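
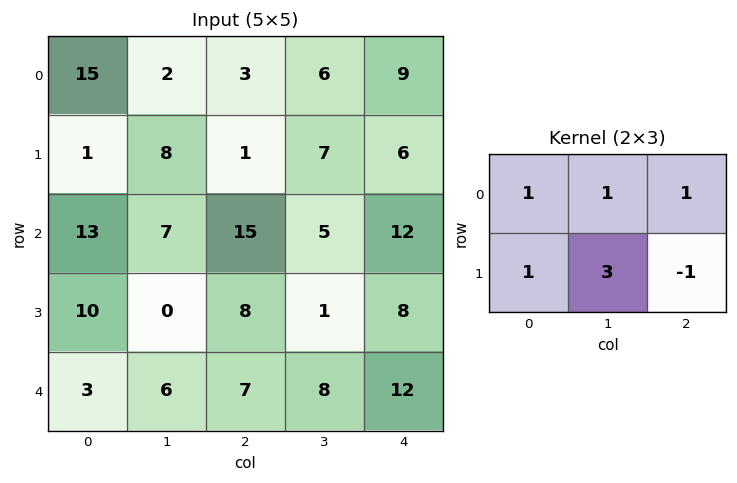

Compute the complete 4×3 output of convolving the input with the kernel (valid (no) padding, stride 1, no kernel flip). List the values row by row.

Output[0,0]: The receptive field on the input at this output position is [15 2 3 / 1 8 1]. Elementwise product with the kernel and sum: 15·1 + 2·1 + 3·1 + 1·1 + 8·3 + 1·-1.

44 15 34
29 63 32
37 50 35
32 28 36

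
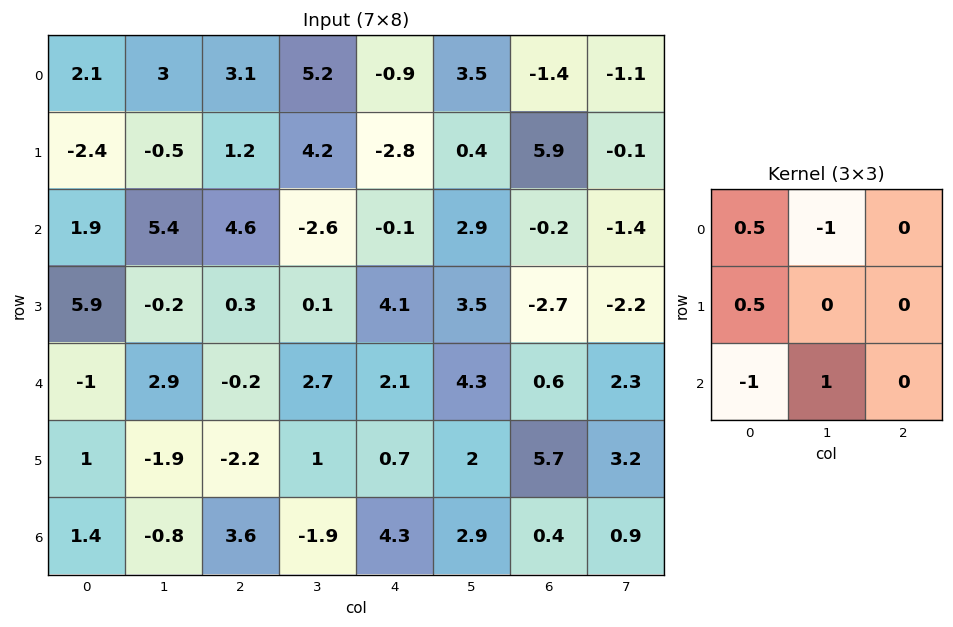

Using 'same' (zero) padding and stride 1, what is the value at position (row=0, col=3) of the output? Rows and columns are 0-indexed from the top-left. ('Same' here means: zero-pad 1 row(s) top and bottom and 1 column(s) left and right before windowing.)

4.55

The receptive field on the zero-padded input at this output position is [0 0 0 / 3.1 5.2 -0.9 / 1.2 4.2 -2.8]. Elementwise product with the kernel and sum: 0·0.5 + 0·-1 + 3.1·0.5 + 1.2·-1 + 4.2·1.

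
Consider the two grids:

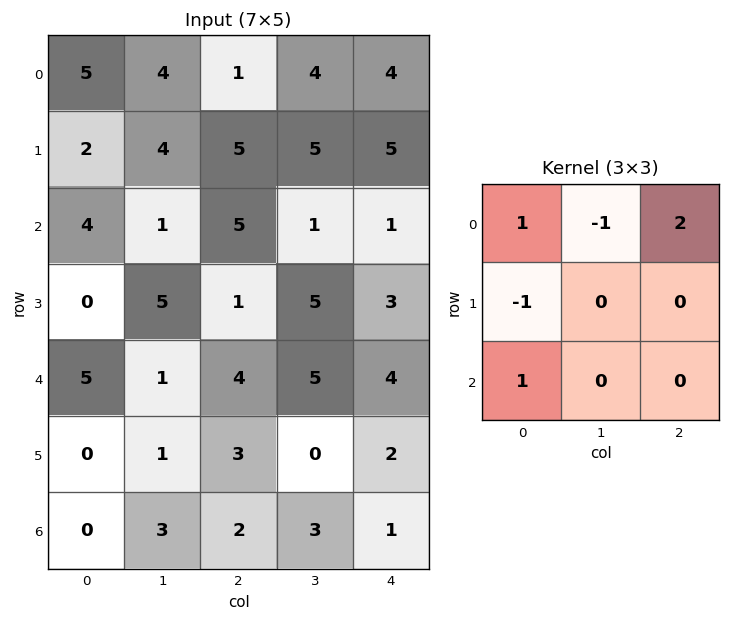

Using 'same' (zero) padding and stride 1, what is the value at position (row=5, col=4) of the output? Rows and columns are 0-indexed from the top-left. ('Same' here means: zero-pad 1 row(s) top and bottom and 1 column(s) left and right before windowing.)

The receptive field on the zero-padded input at this output position is [5 4 0 / 0 2 0 / 3 1 0]. Elementwise product with the kernel and sum: 5·1 + 4·-1 + 0·2 + 0·-1 + 3·1.

4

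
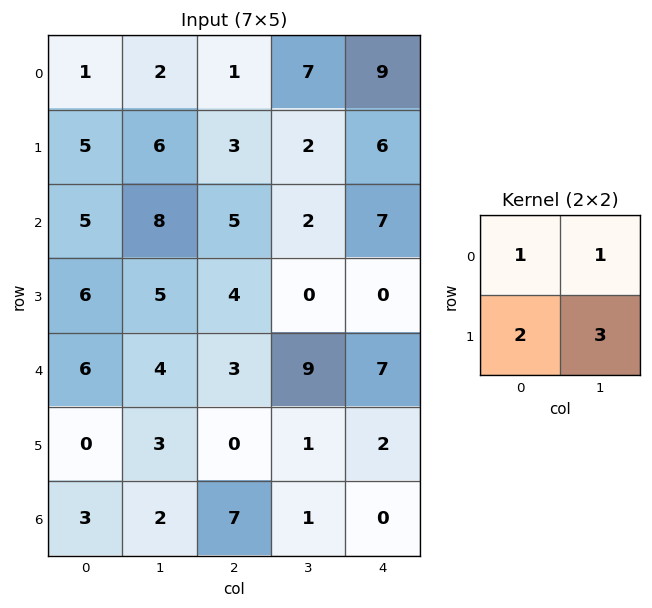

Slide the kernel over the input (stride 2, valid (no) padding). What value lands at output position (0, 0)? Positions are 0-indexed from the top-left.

31

The receptive field on the input at this output position is [1 2 / 5 6]. Elementwise product with the kernel and sum: 1·1 + 2·1 + 5·2 + 6·3.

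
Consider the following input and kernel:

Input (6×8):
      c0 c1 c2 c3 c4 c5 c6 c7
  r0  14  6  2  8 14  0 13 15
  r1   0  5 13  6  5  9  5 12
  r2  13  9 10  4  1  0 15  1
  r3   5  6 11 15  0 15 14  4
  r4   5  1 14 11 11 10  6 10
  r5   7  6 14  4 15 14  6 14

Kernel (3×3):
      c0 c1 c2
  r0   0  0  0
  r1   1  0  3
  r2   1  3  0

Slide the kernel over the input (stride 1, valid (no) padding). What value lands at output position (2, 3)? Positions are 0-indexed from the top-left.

104

The receptive field on the input at this output position is [4 1 0 / 15 0 15 / 11 11 10]. Elementwise product with the kernel and sum: 15·1 + 15·3 + 11·1 + 11·3.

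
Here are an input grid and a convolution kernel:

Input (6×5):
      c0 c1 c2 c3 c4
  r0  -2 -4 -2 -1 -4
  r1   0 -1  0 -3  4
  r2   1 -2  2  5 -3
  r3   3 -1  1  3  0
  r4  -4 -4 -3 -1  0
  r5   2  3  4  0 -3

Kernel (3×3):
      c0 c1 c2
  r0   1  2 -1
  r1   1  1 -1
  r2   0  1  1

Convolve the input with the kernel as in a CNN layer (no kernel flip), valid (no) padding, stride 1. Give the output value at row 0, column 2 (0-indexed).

The receptive field on the input at this output position is [-2 -1 -4 / 0 -3 4 / 2 5 -3]. Elementwise product with the kernel and sum: -2·1 + -1·2 + -4·-1 + 0·1 + -3·1 + 4·-1 + 5·1 + -3·1.

-5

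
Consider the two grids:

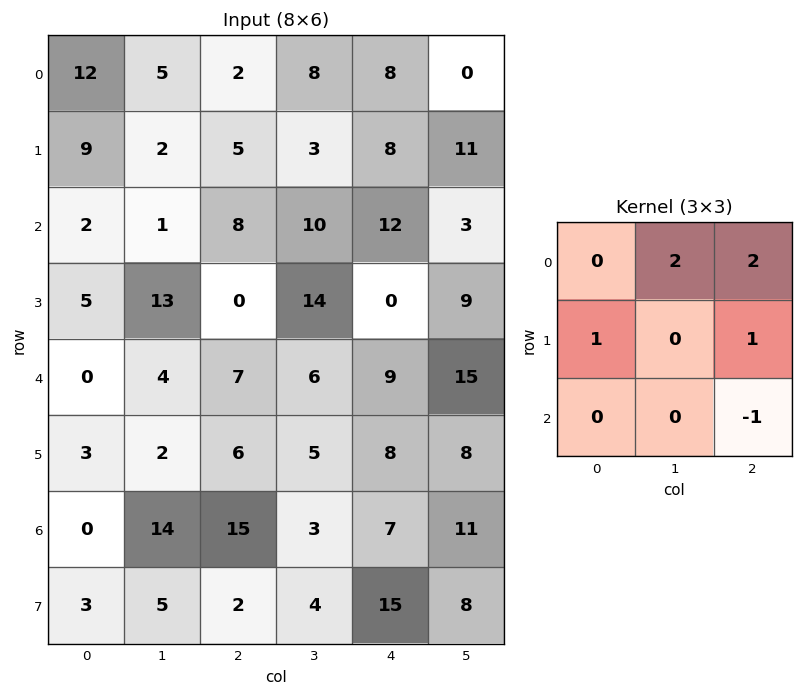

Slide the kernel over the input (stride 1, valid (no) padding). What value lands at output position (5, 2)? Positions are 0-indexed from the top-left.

33

The receptive field on the input at this output position is [6 5 8 / 15 3 7 / 2 4 15]. Elementwise product with the kernel and sum: 5·2 + 8·2 + 15·1 + 7·1 + 15·-1.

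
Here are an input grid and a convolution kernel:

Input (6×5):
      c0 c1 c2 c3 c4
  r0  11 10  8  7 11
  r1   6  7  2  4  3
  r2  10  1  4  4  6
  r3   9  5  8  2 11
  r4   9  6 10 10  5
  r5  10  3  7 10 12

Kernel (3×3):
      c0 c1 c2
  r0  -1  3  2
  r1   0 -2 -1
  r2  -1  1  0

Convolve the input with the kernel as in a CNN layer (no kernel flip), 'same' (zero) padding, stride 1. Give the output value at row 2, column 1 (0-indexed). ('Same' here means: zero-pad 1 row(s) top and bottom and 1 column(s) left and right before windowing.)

9

The receptive field on the zero-padded input at this output position is [6 7 2 / 10 1 4 / 9 5 8]. Elementwise product with the kernel and sum: 6·-1 + 7·3 + 2·2 + 1·-2 + 4·-1 + 9·-1 + 5·1.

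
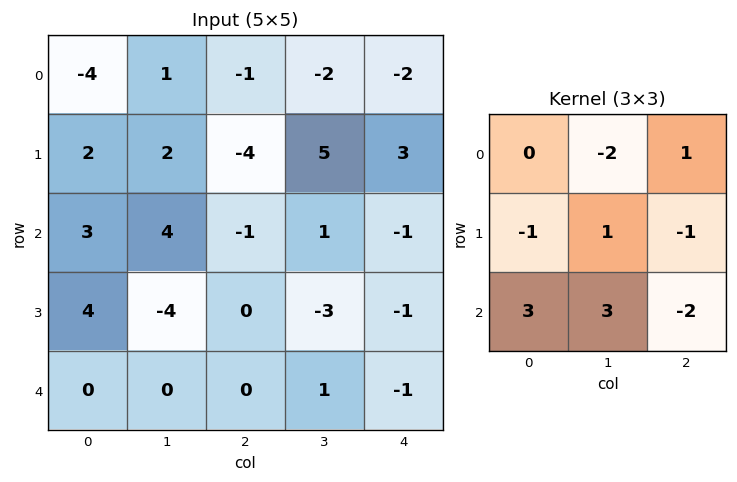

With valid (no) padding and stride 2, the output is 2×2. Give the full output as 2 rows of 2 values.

Output[0,0]: The receptive field on the input at this output position is [-4 1 -1 / 2 2 -4 / 3 4 -1]. Elementwise product with the kernel and sum: 1·-2 + -1·1 + 2·-1 + 2·1 + -4·-1 + 3·3 + 4·3 + -1·-2.
Output[0,1]: The receptive field on the input at this output position is [-1 -2 -2 / -4 5 3 / -1 1 -1]. Elementwise product with the kernel and sum: -2·-2 + -2·1 + -4·-1 + 5·1 + 3·-1 + -1·3 + 1·3 + -1·-2.

24 10
-17 0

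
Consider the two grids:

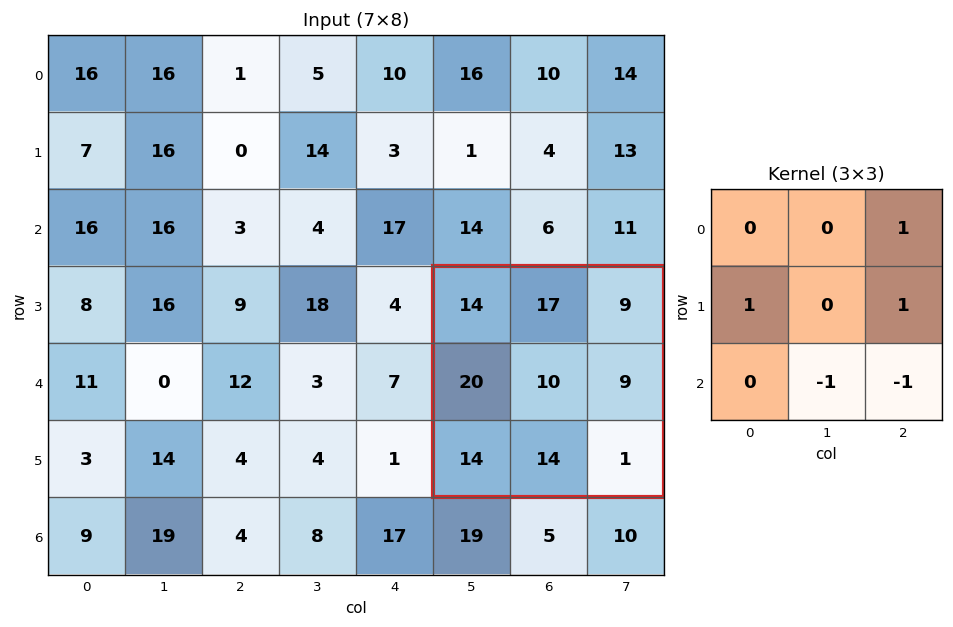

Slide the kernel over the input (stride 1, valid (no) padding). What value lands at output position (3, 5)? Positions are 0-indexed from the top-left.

The receptive field on the input at this output position is [14 17 9 / 20 10 9 / 14 14 1]. Elementwise product with the kernel and sum: 9·1 + 20·1 + 9·1 + 14·-1 + 1·-1.

23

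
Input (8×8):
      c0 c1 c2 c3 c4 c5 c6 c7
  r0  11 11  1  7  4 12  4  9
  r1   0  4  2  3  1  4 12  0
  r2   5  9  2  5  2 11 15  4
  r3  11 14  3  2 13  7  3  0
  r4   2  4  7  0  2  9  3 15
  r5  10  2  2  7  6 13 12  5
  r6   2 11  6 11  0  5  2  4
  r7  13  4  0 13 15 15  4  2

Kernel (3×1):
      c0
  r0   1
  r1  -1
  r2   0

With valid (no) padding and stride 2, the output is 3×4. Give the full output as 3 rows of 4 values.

Output[0,0]: The receptive field on the input at this output position is [11 / 0 / 5]. Elementwise product with the kernel and sum: 11·1 + 0·-1.

11 -1 3 -8
-6 -1 -11 12
-8 5 -4 -9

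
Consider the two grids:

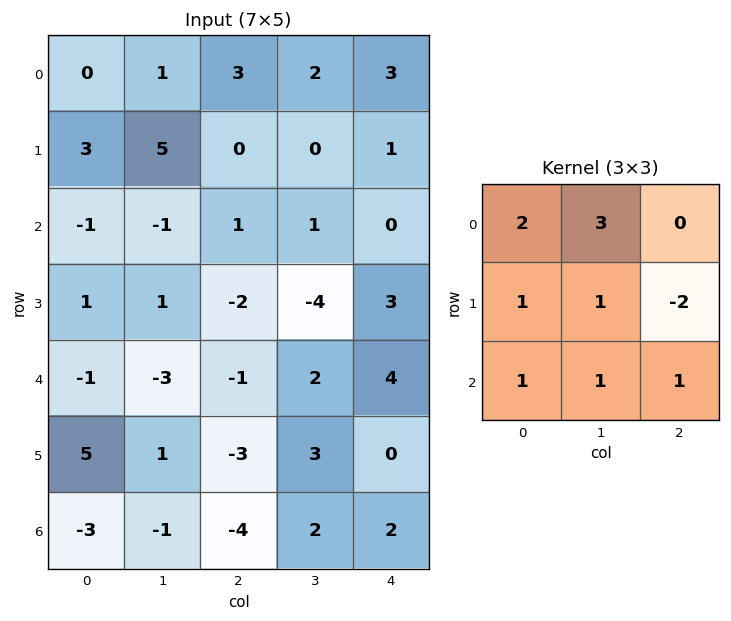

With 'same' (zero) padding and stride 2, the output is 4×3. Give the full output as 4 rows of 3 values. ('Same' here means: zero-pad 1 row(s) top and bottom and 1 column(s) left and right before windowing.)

6 5 6
12 3 3
14 -11 10
14 -16 10

Output[0,0]: The receptive field on the zero-padded input at this output position is [0 0 0 / 0 0 1 / 0 3 5]. Elementwise product with the kernel and sum: 0·2 + 0·3 + 0·1 + 0·1 + 1·-2 + 0·1 + 3·1 + 5·1.
Output[0,1]: The receptive field on the zero-padded input at this output position is [0 0 0 / 1 3 2 / 5 0 0]. Elementwise product with the kernel and sum: 0·2 + 0·3 + 1·1 + 3·1 + 2·-2 + 5·1 + 0·1 + 0·1.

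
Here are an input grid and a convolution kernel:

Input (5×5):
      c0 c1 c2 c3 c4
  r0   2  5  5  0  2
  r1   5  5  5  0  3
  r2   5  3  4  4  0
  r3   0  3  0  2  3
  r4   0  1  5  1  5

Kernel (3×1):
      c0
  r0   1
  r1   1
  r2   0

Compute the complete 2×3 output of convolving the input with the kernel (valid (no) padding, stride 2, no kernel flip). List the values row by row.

7 10 5
5 4 3

Output[0,0]: The receptive field on the input at this output position is [2 / 5 / 5]. Elementwise product with the kernel and sum: 2·1 + 5·1.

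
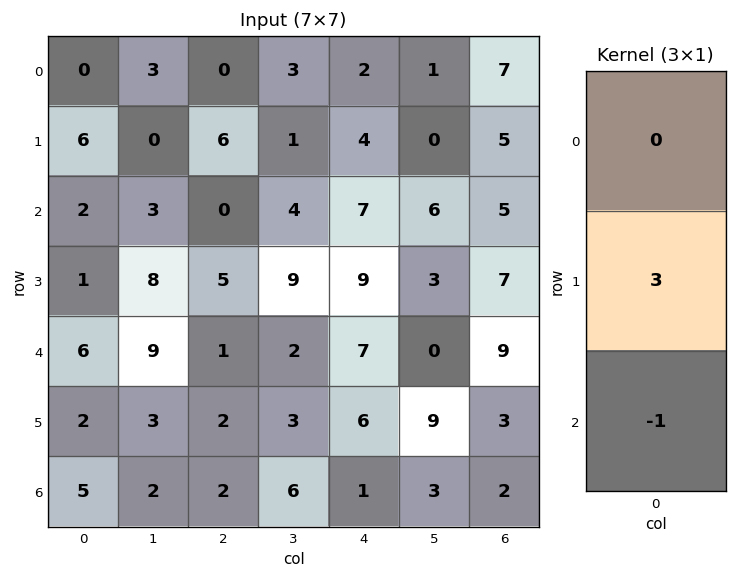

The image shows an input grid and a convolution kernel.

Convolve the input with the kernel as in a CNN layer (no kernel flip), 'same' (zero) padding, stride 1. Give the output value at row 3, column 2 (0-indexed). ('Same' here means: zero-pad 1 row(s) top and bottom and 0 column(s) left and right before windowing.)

14

The receptive field on the zero-padded input at this output position is [0 / 5 / 1]. Elementwise product with the kernel and sum: 5·3 + 1·-1.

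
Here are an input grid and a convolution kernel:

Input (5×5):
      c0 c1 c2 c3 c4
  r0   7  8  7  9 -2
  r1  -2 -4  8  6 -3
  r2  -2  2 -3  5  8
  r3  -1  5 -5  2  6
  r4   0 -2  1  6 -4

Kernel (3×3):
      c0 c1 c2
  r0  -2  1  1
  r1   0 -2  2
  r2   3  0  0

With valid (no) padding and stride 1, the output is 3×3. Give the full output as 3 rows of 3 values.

19 2 -34
-5 53 -22
-17 6 30

Output[0,0]: The receptive field on the input at this output position is [7 8 7 / -2 -4 8 / -2 2 -3]. Elementwise product with the kernel and sum: 7·-2 + 8·1 + 7·1 + -4·-2 + 8·2 + -2·3.
Output[0,1]: The receptive field on the input at this output position is [8 7 9 / -4 8 6 / 2 -3 5]. Elementwise product with the kernel and sum: 8·-2 + 7·1 + 9·1 + 8·-2 + 6·2 + 2·3.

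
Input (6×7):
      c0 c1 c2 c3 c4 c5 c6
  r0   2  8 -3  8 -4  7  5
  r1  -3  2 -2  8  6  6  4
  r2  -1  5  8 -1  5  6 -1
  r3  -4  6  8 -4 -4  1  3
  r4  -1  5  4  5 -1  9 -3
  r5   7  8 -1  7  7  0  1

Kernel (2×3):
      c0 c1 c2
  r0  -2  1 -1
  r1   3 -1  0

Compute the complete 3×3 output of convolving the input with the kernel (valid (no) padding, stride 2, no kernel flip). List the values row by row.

Output[0,0]: The receptive field on the input at this output position is [2 8 -3 / -3 2 -2]. Elementwise product with the kernel and sum: 2·-2 + 8·1 + -3·-1 + -3·3 + 2·-1.
Output[0,1]: The receptive field on the input at this output position is [-3 8 -4 / -2 8 6]. Elementwise product with the kernel and sum: -3·-2 + 8·1 + -4·-1 + -2·3 + 8·-1.

-4 4 22
-19 6 -16
16 -12 35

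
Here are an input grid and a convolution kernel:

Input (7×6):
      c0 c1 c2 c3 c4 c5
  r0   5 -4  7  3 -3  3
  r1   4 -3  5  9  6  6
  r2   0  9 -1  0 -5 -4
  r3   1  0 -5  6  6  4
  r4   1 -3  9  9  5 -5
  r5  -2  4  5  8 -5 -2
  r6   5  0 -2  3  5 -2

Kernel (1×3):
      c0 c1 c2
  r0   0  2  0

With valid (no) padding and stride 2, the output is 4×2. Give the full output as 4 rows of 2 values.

Output[0,0]: The receptive field on the input at this output position is [5 -4 7]. Elementwise product with the kernel and sum: -4·2.

-8 6
18 0
-6 18
0 6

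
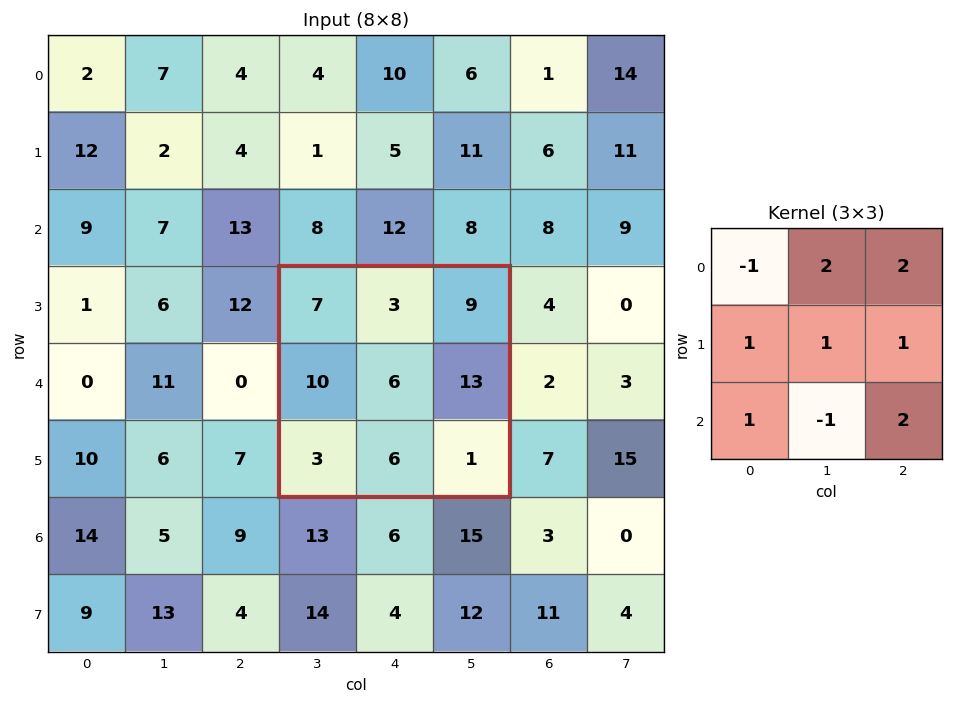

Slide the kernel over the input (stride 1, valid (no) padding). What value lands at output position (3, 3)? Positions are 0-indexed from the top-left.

45

The receptive field on the input at this output position is [7 3 9 / 10 6 13 / 3 6 1]. Elementwise product with the kernel and sum: 7·-1 + 3·2 + 9·2 + 10·1 + 6·1 + 13·1 + 3·1 + 6·-1 + 1·2.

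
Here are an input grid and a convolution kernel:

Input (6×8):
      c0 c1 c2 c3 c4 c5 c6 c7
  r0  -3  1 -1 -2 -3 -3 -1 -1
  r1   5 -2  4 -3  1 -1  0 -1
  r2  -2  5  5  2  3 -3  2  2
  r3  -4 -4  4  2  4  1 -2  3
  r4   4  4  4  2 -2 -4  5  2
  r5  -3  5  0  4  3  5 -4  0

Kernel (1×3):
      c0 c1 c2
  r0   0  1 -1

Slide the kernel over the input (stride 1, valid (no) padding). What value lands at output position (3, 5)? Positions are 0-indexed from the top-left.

The receptive field on the input at this output position is [1 -2 3]. Elementwise product with the kernel and sum: -2·1 + 3·-1.

-5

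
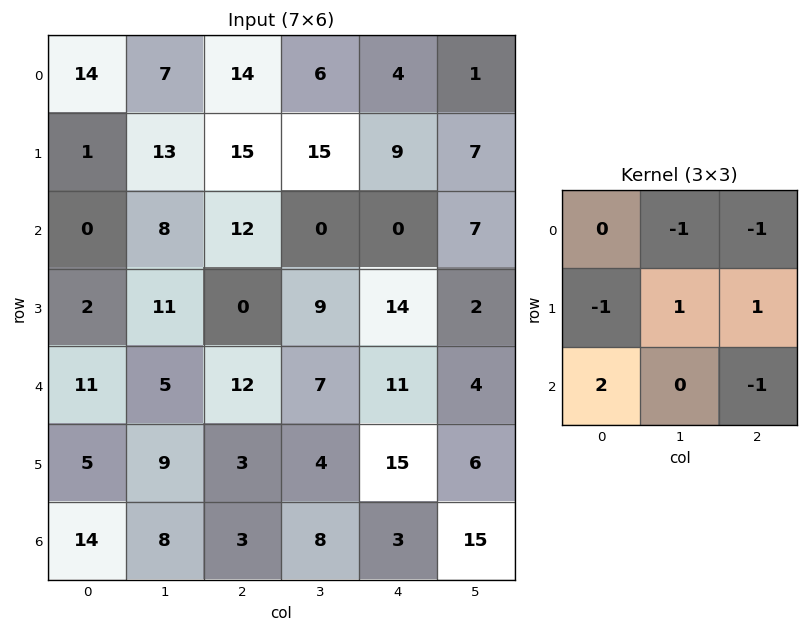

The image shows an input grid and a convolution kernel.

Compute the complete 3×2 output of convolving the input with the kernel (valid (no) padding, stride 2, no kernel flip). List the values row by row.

-6 23
-1 36
15 1

Output[0,0]: The receptive field on the input at this output position is [14 7 14 / 1 13 15 / 0 8 12]. Elementwise product with the kernel and sum: 7·-1 + 14·-1 + 1·-1 + 13·1 + 15·1 + 0·2 + 12·-1.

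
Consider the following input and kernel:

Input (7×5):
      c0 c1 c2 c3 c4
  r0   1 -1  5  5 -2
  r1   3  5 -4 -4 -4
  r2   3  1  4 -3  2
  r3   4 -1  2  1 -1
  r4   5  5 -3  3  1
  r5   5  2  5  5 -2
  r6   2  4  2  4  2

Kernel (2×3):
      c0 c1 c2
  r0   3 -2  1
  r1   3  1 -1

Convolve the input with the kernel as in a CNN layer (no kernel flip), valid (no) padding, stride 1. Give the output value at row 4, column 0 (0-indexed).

The receptive field on the input at this output position is [5 5 -3 / 5 2 5]. Elementwise product with the kernel and sum: 5·3 + 5·-2 + -3·1 + 5·3 + 2·1 + 5·-1.

14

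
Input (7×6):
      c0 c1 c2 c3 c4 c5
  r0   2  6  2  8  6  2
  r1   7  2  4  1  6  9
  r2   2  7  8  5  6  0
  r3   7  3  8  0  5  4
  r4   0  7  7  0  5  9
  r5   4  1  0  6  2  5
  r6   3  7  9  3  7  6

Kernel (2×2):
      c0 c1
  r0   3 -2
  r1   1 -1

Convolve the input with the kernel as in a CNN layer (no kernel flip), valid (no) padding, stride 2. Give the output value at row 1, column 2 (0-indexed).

19

The receptive field on the input at this output position is [6 0 / 5 4]. Elementwise product with the kernel and sum: 6·3 + 0·-2 + 5·1 + 4·-1.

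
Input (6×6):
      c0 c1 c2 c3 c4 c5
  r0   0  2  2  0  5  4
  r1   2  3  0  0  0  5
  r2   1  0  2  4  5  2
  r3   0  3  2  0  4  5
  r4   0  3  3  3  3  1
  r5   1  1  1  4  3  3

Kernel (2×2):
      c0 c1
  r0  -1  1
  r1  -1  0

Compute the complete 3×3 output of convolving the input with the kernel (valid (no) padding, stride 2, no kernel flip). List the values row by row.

Output[0,0]: The receptive field on the input at this output position is [0 2 / 2 3]. Elementwise product with the kernel and sum: 0·-1 + 2·1 + 2·-1.

0 -2 -1
-1 0 -7
2 -1 -5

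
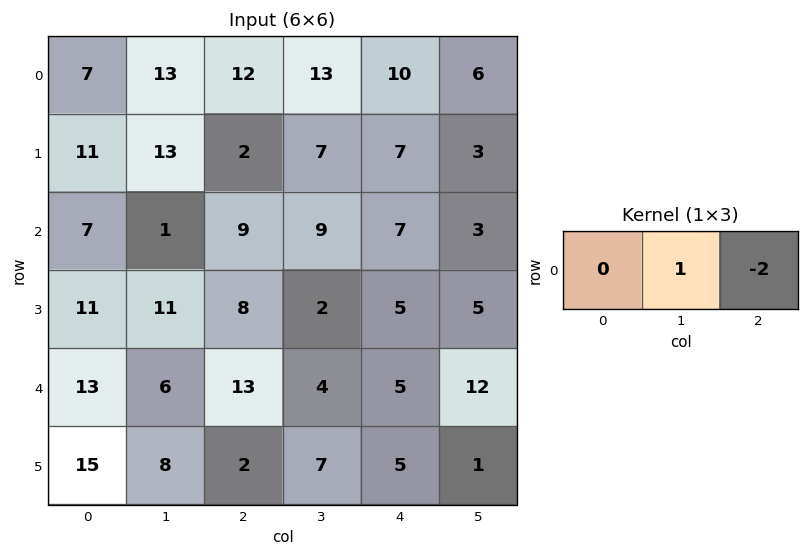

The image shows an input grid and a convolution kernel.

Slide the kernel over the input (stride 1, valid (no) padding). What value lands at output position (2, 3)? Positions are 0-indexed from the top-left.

The receptive field on the input at this output position is [9 7 3]. Elementwise product with the kernel and sum: 7·1 + 3·-2.

1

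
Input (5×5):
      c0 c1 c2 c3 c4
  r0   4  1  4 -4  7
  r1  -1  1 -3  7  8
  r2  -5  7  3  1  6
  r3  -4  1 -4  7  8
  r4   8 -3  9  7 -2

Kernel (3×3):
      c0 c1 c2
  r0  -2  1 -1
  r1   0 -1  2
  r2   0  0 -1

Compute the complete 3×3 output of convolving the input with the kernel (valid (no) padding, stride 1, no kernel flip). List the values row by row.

Output[0,0]: The receptive field on the input at this output position is [4 1 4 / -1 1 -3 / -5 7 3]. Elementwise product with the kernel and sum: 4·-2 + 1·1 + 4·-1 + 1·-1 + -3·2 + 3·-1.

-21 22 -16
9 -20 8
-4 -1 0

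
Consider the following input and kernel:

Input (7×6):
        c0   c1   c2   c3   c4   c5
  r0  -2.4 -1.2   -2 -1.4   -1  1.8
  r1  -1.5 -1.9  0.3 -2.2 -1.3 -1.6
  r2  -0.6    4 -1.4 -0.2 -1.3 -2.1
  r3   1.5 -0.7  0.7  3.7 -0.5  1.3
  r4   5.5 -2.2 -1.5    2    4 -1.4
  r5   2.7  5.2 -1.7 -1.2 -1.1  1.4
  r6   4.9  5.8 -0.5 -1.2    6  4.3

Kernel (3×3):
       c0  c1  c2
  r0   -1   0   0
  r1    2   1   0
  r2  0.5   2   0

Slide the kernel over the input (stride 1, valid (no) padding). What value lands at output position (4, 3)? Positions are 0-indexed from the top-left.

The receptive field on the input at this output position is [2 4 -1.4 / -1.2 -1.1 1.4 / -1.2 6 4.3]. Elementwise product with the kernel and sum: 2·-1 + -1.2·2 + -1.1·1 + -1.2·0.5 + 6·2.

5.9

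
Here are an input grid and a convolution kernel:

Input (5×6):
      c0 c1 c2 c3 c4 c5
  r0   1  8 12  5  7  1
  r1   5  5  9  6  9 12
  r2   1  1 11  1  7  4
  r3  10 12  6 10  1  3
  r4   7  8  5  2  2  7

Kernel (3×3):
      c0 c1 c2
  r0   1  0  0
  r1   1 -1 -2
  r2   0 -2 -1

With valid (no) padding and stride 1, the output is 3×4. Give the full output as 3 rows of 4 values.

-30 -31 -12 -40
-47 -29 -16 -13
-34 -25 -1 -7

Output[0,0]: The receptive field on the input at this output position is [1 8 12 / 5 5 9 / 1 1 11]. Elementwise product with the kernel and sum: 1·1 + 5·1 + 5·-1 + 9·-2 + 1·-2 + 11·-1.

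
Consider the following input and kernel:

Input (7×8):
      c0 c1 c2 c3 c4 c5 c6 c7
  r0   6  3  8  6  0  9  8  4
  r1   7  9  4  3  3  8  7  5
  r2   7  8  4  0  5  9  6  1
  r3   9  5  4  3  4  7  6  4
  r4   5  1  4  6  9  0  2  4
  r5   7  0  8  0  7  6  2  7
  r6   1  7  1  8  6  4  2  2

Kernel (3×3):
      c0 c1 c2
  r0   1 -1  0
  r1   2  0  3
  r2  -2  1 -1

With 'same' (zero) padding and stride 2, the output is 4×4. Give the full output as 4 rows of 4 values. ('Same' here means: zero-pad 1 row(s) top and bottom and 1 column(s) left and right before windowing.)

7 7 28 16
21 12 18 10
1 29 12 -4
14 30 21 18

Output[0,0]: The receptive field on the zero-padded input at this output position is [0 0 0 / 0 6 3 / 0 7 9]. Elementwise product with the kernel and sum: 0·1 + 0·-1 + 0·2 + 3·3 + 0·-2 + 7·1 + 9·-1.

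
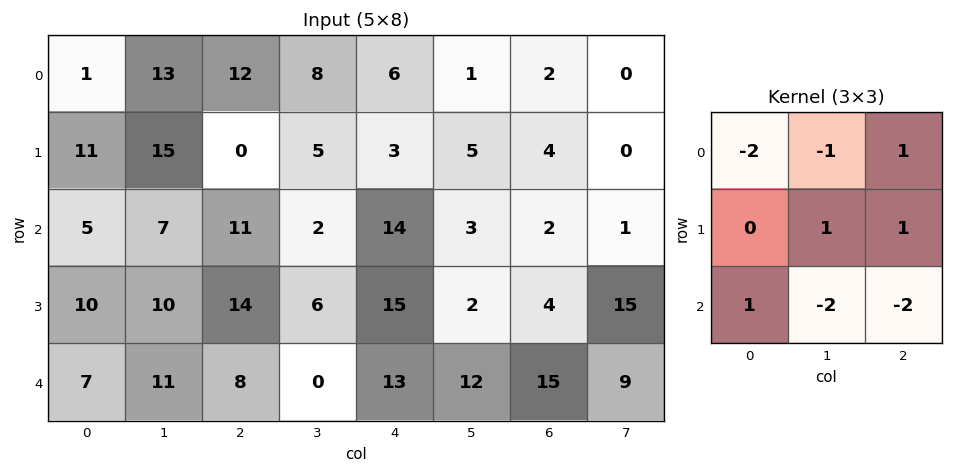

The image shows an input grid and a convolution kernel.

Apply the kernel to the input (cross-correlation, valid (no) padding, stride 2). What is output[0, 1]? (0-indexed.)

-39

The receptive field on the input at this output position is [12 8 6 / 0 5 3 / 11 2 14]. Elementwise product with the kernel and sum: 12·-2 + 8·-1 + 6·1 + 5·1 + 3·1 + 11·1 + 2·-2 + 14·-2.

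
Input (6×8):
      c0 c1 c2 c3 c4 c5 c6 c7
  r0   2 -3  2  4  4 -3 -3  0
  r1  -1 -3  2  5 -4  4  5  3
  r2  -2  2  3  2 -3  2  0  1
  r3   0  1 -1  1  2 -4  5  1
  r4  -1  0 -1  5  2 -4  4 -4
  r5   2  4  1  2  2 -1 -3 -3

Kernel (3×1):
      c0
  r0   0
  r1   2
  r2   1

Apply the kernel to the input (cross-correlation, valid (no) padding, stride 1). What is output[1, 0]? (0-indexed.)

The receptive field on the input at this output position is [-1 / -2 / 0]. Elementwise product with the kernel and sum: -2·2 + 0·1.

-4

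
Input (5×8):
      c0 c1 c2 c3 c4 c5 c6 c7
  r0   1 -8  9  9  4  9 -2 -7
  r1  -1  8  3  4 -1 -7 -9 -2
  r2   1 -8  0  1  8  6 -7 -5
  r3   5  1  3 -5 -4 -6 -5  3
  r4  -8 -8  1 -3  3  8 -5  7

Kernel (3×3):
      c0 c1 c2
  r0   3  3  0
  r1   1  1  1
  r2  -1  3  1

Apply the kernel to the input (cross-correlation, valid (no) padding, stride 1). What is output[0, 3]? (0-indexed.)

64

The receptive field on the input at this output position is [9 4 9 / 4 -1 -7 / 1 8 6]. Elementwise product with the kernel and sum: 9·3 + 4·3 + 4·1 + -1·1 + -7·1 + 1·-1 + 8·3 + 6·1.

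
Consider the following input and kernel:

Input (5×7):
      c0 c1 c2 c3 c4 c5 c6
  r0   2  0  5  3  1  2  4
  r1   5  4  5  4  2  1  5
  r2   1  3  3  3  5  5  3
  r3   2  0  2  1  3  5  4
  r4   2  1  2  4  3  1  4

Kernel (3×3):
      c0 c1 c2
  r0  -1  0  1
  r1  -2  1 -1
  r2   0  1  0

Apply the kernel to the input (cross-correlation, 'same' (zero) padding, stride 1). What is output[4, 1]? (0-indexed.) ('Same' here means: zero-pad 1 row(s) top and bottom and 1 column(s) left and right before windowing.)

-5

The receptive field on the zero-padded input at this output position is [2 0 2 / 2 1 2 / 0 0 0]. Elementwise product with the kernel and sum: 2·-1 + 2·1 + 2·-2 + 1·1 + 2·-1 + 0·1.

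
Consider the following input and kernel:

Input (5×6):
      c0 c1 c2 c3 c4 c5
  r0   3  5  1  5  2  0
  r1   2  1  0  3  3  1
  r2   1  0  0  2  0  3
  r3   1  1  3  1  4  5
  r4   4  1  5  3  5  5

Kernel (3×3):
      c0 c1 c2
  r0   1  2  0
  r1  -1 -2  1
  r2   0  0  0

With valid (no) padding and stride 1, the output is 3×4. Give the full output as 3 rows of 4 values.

Output[0,0]: The receptive field on the input at this output position is [3 5 1 / 2 1 0 / 1 0 0]. Elementwise product with the kernel and sum: 3·1 + 5·2 + 2·-1 + 1·-2 + 0·1.

9 9 8 1
3 3 2 10
1 -6 3 -2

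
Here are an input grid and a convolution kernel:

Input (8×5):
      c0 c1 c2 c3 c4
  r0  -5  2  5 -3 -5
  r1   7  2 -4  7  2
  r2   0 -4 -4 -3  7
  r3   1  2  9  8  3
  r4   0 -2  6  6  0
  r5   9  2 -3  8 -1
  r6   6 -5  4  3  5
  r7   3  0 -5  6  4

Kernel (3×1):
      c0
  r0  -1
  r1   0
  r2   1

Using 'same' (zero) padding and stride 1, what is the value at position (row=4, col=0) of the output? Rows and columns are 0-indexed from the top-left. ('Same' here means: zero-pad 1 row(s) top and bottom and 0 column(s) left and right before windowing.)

8

The receptive field on the zero-padded input at this output position is [1 / 0 / 9]. Elementwise product with the kernel and sum: 1·-1 + 9·1.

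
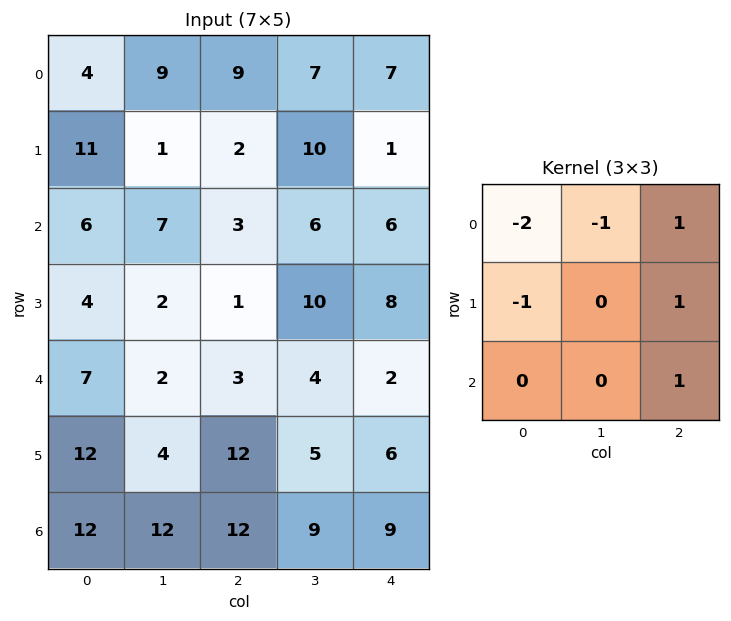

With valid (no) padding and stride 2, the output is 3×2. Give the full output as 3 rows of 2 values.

Output[0,0]: The receptive field on the input at this output position is [4 9 9 / 11 1 2 / 6 7 3]. Elementwise product with the kernel and sum: 4·-2 + 9·-1 + 9·1 + 11·-1 + 2·1 + 3·1.
Output[0,1]: The receptive field on the input at this output position is [9 7 7 / 2 10 1 / 3 6 6]. Elementwise product with the kernel and sum: 9·-2 + 7·-1 + 7·1 + 2·-1 + 1·1 + 6·1.

-14 -13
-16 3
-1 -5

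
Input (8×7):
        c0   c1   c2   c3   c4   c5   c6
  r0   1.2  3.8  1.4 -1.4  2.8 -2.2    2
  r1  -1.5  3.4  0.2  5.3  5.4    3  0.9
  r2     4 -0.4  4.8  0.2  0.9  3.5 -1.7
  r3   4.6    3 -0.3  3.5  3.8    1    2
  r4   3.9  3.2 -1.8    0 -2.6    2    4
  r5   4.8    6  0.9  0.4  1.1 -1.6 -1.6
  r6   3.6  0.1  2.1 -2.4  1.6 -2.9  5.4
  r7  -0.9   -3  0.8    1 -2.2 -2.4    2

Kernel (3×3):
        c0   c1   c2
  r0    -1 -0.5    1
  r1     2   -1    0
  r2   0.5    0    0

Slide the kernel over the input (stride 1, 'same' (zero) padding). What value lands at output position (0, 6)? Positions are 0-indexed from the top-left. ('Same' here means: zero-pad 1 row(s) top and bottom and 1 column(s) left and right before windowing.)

The receptive field on the zero-padded input at this output position is [0 0 0 / -2.2 2 0 / 3 0.9 0]. Elementwise product with the kernel and sum: 0·-1 + 0·-0.5 + 0·1 + -2.2·2 + 2·-1 + 3·0.5.

-4.9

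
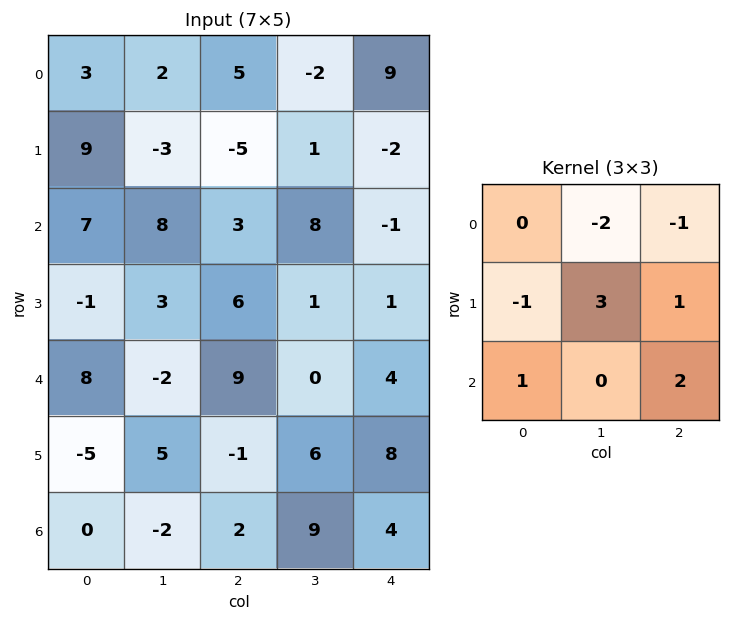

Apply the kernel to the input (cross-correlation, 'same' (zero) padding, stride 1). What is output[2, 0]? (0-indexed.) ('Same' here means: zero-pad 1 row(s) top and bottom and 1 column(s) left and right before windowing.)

The receptive field on the zero-padded input at this output position is [0 9 -3 / 0 7 8 / 0 -1 3]. Elementwise product with the kernel and sum: 9·-2 + -3·-1 + 0·-1 + 7·3 + 8·1 + 0·1 + 3·2.

20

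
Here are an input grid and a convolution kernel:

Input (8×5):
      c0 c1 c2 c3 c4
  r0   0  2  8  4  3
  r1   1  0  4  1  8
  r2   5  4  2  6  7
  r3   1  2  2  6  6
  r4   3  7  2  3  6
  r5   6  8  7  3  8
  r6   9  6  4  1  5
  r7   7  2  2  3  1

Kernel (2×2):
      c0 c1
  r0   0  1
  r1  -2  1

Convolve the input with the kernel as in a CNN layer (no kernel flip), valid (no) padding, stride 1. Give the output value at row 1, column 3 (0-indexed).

3

The receptive field on the input at this output position is [1 8 / 6 7]. Elementwise product with the kernel and sum: 8·1 + 6·-2 + 7·1.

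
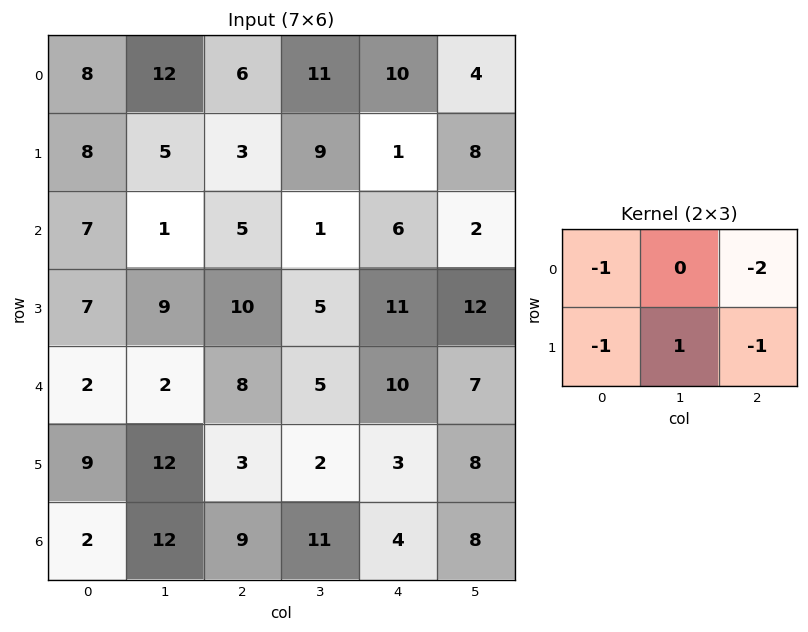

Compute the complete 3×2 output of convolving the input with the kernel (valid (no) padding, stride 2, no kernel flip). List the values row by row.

-26 -21
-25 -33
-18 -32

Output[0,0]: The receptive field on the input at this output position is [8 12 6 / 8 5 3]. Elementwise product with the kernel and sum: 8·-1 + 6·-2 + 8·-1 + 5·1 + 3·-1.
Output[0,1]: The receptive field on the input at this output position is [6 11 10 / 3 9 1]. Elementwise product with the kernel and sum: 6·-1 + 10·-2 + 3·-1 + 9·1 + 1·-1.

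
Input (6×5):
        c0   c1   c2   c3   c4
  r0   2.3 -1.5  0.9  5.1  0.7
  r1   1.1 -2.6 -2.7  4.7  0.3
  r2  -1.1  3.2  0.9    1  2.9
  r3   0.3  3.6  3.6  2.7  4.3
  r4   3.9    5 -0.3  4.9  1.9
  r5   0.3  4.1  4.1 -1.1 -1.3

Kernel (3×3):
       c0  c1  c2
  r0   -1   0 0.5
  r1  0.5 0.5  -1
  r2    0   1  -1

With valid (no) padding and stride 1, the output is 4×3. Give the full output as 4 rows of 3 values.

Output[0,0]: The receptive field on the input at this output position is [2.3 -1.5 0.9 / 1.1 -2.6 -2.7 / -1.1 3.2 0.9]. Elementwise product with the kernel and sum: 2.3·-1 + 0.9·0.5 + 1.1·0.5 + -2.6·0.5 + -2.7·-1 + 3.2·1 + 0.9·-1.

2.4 -3.4 -1.75
-2.3 6.9 -0.7
5.2 -7 2.4
6.25 0.4 -0.85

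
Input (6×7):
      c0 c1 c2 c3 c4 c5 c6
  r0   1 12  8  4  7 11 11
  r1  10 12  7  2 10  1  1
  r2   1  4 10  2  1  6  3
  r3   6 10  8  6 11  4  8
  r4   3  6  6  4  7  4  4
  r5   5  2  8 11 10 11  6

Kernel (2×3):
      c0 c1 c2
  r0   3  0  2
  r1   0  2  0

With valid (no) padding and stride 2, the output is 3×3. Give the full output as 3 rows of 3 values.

43 42 45
43 44 17
25 54 51

Output[0,0]: The receptive field on the input at this output position is [1 12 8 / 10 12 7]. Elementwise product with the kernel and sum: 1·3 + 8·2 + 12·2.
Output[0,1]: The receptive field on the input at this output position is [8 4 7 / 7 2 10]. Elementwise product with the kernel and sum: 8·3 + 7·2 + 2·2.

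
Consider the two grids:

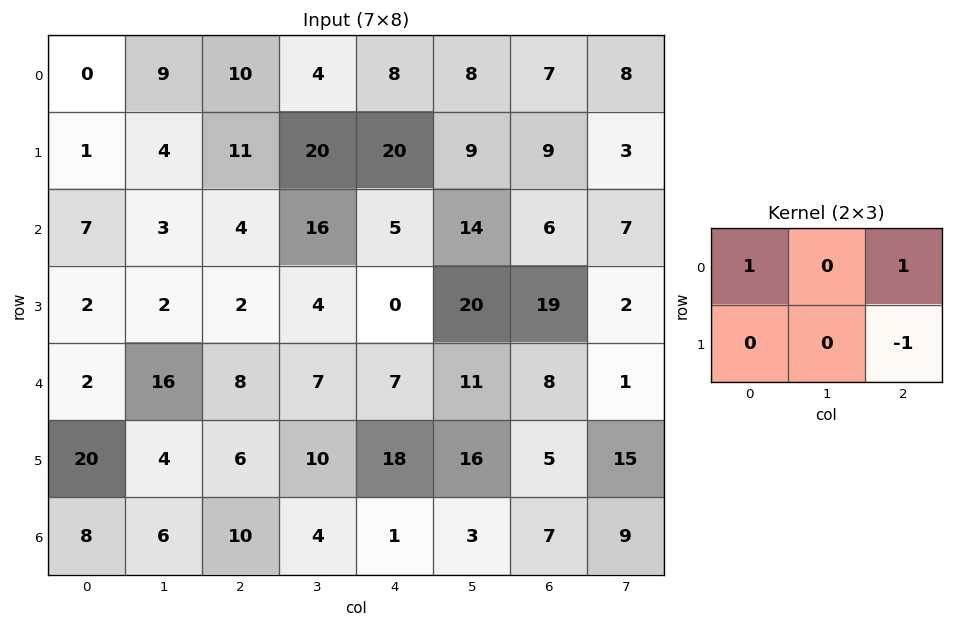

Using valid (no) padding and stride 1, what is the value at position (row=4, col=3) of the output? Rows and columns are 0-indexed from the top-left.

2

The receptive field on the input at this output position is [7 7 11 / 10 18 16]. Elementwise product with the kernel and sum: 7·1 + 11·1 + 16·-1.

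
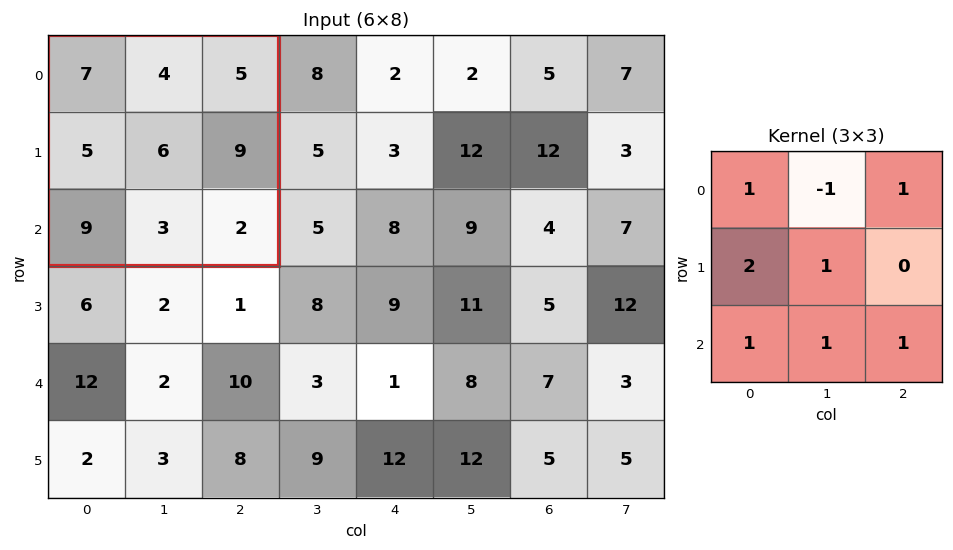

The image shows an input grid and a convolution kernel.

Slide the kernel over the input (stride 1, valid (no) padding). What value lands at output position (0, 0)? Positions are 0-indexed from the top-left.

The receptive field on the input at this output position is [7 4 5 / 5 6 9 / 9 3 2]. Elementwise product with the kernel and sum: 7·1 + 4·-1 + 5·1 + 5·2 + 6·1 + 9·1 + 3·1 + 2·1.

38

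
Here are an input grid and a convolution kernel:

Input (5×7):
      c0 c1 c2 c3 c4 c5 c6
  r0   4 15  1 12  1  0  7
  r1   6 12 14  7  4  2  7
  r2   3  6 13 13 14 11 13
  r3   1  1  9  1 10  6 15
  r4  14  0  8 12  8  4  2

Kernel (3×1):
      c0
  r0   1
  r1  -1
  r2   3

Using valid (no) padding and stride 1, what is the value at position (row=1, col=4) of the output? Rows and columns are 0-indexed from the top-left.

20

The receptive field on the input at this output position is [4 / 14 / 10]. Elementwise product with the kernel and sum: 4·1 + 14·-1 + 10·3.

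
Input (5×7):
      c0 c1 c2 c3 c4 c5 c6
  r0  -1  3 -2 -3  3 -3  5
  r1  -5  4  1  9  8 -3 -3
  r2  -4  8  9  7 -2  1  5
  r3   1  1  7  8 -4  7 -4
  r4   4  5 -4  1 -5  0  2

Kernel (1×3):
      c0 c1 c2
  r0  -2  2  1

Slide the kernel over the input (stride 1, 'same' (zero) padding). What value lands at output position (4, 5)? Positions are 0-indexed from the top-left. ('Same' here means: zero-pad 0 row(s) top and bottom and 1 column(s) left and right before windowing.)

12

The receptive field on the zero-padded input at this output position is [-5 0 2]. Elementwise product with the kernel and sum: -5·-2 + 0·2 + 2·1.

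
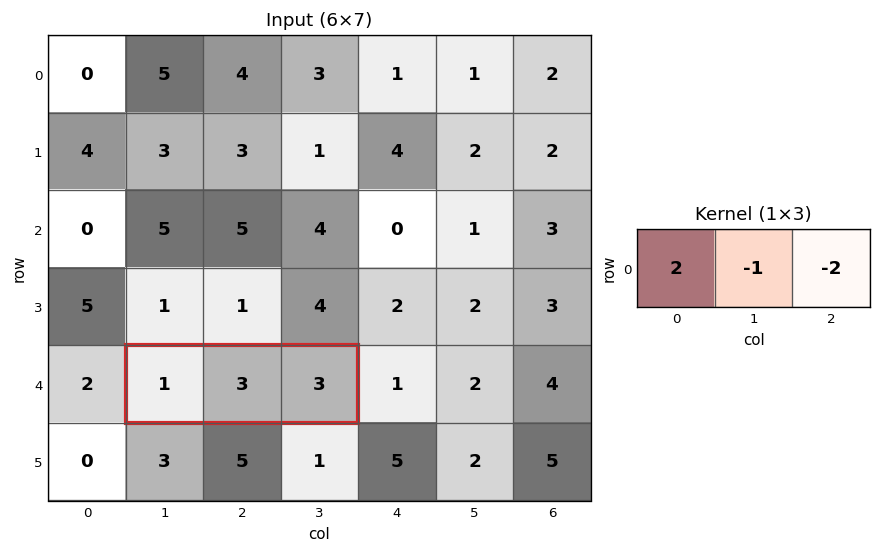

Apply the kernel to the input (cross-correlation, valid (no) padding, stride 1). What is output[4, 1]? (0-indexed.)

-7

The receptive field on the input at this output position is [1 3 3]. Elementwise product with the kernel and sum: 1·2 + 3·-1 + 3·-2.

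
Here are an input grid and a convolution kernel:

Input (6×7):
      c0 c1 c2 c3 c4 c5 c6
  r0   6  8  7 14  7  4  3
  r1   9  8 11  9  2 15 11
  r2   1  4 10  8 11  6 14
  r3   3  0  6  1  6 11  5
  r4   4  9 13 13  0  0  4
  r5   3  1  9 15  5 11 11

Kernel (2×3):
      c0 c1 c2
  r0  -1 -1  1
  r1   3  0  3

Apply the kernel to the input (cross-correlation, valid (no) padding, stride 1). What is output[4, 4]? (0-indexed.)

The receptive field on the input at this output position is [0 0 4 / 5 11 11]. Elementwise product with the kernel and sum: 0·-1 + 0·-1 + 4·1 + 5·3 + 11·3.

52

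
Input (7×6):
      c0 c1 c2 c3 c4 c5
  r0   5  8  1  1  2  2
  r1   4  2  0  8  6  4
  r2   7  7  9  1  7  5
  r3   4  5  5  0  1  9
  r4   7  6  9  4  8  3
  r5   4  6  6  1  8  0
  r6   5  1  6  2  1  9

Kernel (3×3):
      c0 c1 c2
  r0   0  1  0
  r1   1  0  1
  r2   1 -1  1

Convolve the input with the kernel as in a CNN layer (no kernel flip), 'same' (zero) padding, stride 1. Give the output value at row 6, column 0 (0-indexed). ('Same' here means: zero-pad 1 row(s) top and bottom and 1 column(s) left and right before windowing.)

The receptive field on the zero-padded input at this output position is [0 4 6 / 0 5 1 / 0 0 0]. Elementwise product with the kernel and sum: 4·1 + 0·1 + 1·1 + 0·1 + 0·-1 + 0·1.

5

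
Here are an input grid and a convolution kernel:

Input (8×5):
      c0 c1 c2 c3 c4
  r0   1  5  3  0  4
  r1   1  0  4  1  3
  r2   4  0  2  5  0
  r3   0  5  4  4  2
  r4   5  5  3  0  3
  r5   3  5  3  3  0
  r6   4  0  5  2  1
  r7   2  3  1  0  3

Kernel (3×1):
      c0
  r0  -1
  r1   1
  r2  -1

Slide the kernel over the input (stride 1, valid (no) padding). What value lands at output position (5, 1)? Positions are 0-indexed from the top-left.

-8

The receptive field on the input at this output position is [5 / 0 / 3]. Elementwise product with the kernel and sum: 5·-1 + 0·1 + 3·-1.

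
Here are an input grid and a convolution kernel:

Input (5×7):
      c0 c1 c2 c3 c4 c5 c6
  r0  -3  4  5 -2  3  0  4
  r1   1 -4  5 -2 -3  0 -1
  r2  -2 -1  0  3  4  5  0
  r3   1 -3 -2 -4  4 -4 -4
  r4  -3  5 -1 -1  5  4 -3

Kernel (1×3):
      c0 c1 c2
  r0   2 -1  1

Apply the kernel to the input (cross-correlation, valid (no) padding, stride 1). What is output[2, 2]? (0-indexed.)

1

The receptive field on the input at this output position is [0 3 4]. Elementwise product with the kernel and sum: 0·2 + 3·-1 + 4·1.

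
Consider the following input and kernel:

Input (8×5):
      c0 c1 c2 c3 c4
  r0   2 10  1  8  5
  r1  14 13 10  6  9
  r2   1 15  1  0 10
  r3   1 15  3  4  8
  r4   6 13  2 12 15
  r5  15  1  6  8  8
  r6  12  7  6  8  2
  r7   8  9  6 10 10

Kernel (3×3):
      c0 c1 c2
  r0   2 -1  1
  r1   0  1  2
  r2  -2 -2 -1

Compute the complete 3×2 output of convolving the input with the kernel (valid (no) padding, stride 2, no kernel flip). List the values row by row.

Output[0,0]: The receptive field on the input at this output position is [2 10 1 / 14 13 10 / 1 15 1]. Elementwise product with the kernel and sum: 2·2 + 10·-1 + 1·1 + 13·1 + 10·2 + 1·-2 + 15·-2 + 1·-1.

-5 11
-31 -11
-30 1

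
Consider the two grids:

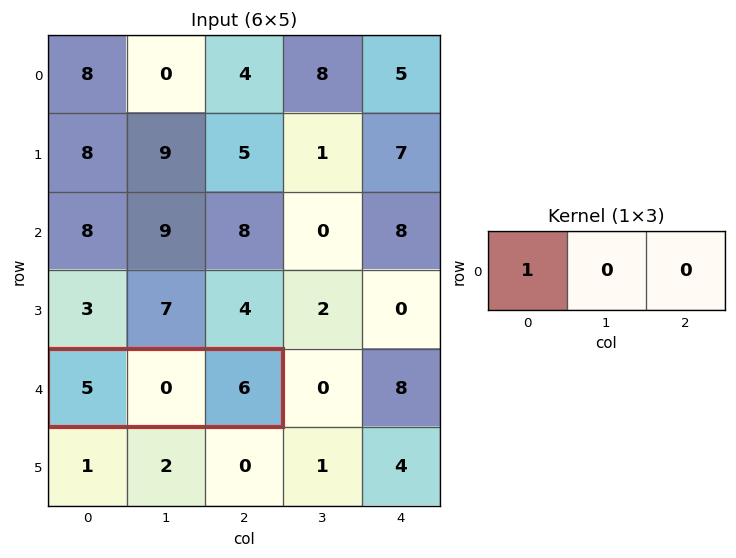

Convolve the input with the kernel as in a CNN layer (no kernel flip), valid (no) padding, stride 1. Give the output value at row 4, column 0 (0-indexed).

The receptive field on the input at this output position is [5 0 6]. Elementwise product with the kernel and sum: 5·1.

5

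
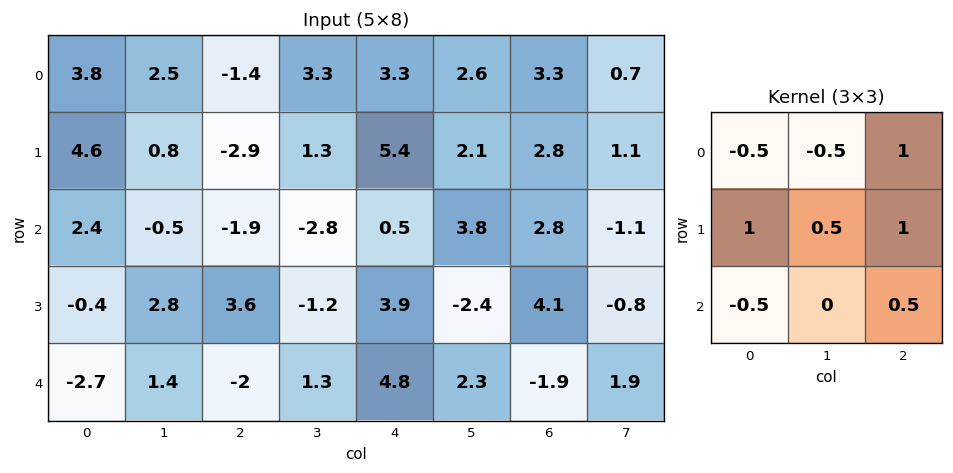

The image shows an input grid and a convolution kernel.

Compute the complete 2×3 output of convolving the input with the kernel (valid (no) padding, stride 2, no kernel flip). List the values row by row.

-4.6 6.7 10.75
2.1 13.15 4.1

Output[0,0]: The receptive field on the input at this output position is [3.8 2.5 -1.4 / 4.6 0.8 -2.9 / 2.4 -0.5 -1.9]. Elementwise product with the kernel and sum: 3.8·-0.5 + 2.5·-0.5 + -1.4·1 + 4.6·1 + 0.8·0.5 + -2.9·1 + 2.4·-0.5 + -1.9·0.5.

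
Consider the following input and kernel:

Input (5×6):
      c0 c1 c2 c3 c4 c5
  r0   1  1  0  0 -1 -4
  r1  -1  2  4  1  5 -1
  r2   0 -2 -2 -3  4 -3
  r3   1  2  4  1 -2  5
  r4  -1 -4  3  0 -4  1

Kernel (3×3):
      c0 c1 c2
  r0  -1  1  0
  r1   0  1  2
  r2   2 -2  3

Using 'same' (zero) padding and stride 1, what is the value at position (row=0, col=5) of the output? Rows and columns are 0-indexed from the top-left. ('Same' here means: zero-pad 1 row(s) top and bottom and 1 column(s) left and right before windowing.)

8

The receptive field on the zero-padded input at this output position is [0 0 0 / -1 -4 0 / 5 -1 0]. Elementwise product with the kernel and sum: 0·-1 + 0·1 + -4·1 + 0·2 + 5·2 + -1·-2 + 0·3.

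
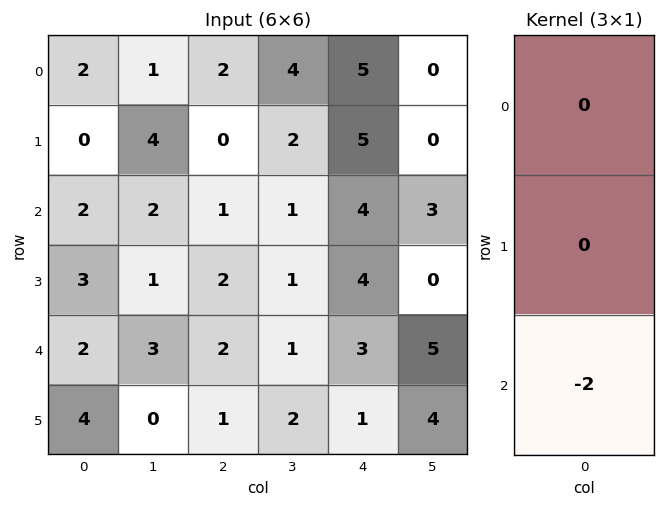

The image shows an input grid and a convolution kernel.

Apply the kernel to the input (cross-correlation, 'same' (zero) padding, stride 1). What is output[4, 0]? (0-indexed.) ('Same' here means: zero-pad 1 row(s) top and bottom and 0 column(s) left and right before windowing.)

-8

The receptive field on the zero-padded input at this output position is [3 / 2 / 4]. Elementwise product with the kernel and sum: 4·-2.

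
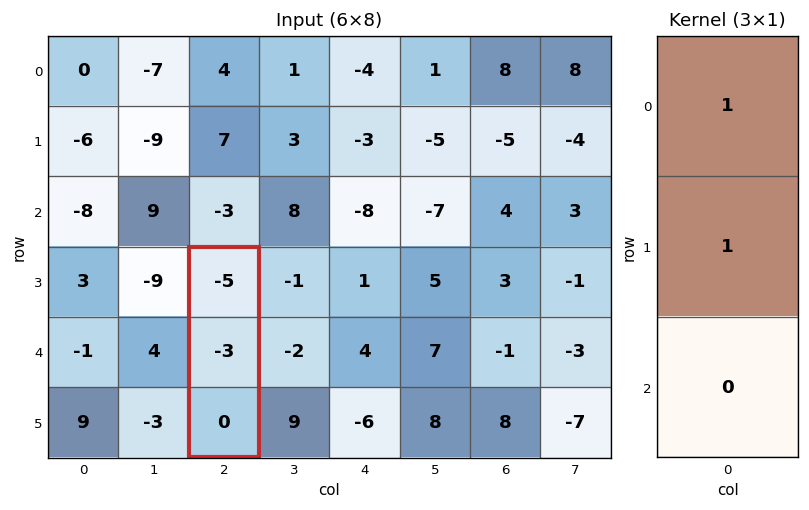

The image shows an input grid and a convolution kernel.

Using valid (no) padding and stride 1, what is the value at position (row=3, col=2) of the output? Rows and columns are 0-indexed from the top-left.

The receptive field on the input at this output position is [-5 / -3 / 0]. Elementwise product with the kernel and sum: -5·1 + -3·1.

-8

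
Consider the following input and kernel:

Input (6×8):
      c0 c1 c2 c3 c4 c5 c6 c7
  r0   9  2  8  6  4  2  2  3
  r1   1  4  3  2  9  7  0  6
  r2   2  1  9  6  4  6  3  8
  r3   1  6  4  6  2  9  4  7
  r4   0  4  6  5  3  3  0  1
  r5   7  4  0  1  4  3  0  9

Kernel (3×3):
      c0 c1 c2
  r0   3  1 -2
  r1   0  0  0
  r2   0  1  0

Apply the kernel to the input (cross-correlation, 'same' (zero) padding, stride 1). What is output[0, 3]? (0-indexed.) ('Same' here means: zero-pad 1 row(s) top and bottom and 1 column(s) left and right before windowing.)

The receptive field on the zero-padded input at this output position is [0 0 0 / 8 6 4 / 3 2 9]. Elementwise product with the kernel and sum: 0·3 + 0·1 + 0·-2 + 2·1.

2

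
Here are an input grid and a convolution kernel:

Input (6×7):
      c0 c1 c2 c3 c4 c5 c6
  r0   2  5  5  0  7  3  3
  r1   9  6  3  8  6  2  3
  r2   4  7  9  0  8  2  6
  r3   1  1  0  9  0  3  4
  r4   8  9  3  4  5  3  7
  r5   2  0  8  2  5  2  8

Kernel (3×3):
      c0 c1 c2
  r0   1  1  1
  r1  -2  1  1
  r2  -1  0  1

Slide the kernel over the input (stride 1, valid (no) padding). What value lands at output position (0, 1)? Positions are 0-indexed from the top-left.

The receptive field on the input at this output position is [5 5 0 / 6 3 8 / 7 9 0]. Elementwise product with the kernel and sum: 5·1 + 5·1 + 0·1 + 6·-2 + 3·1 + 8·1 + 7·-1 + 0·1.

2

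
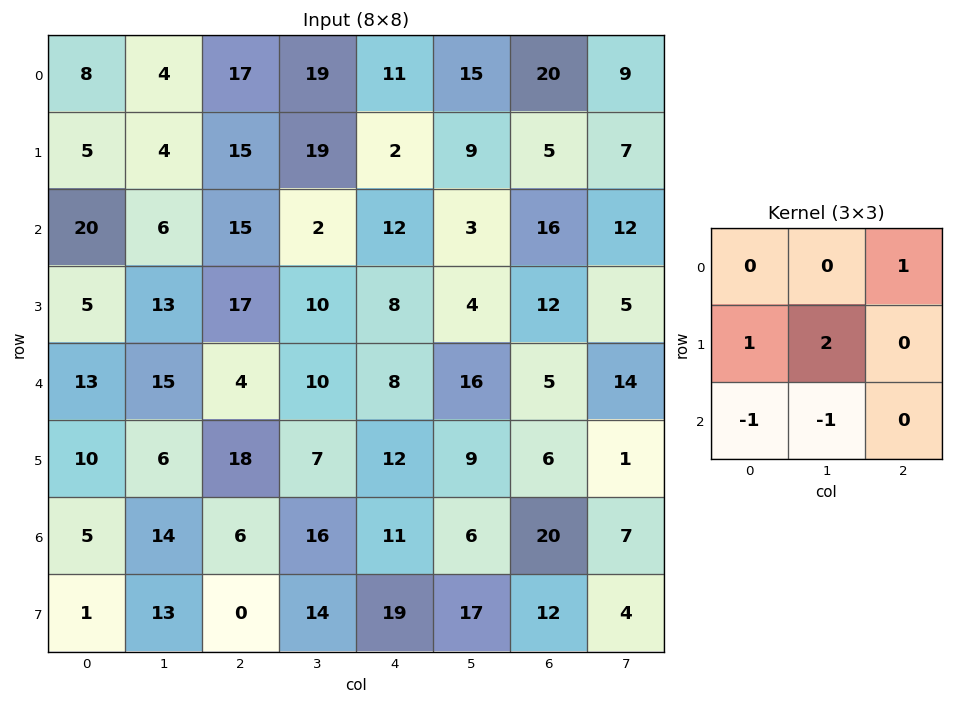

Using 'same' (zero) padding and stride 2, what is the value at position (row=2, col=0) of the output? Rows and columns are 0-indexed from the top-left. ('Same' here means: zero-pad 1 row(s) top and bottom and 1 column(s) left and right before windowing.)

29

The receptive field on the zero-padded input at this output position is [0 5 13 / 0 13 15 / 0 10 6]. Elementwise product with the kernel and sum: 13·1 + 0·1 + 13·2 + 0·-1 + 10·-1.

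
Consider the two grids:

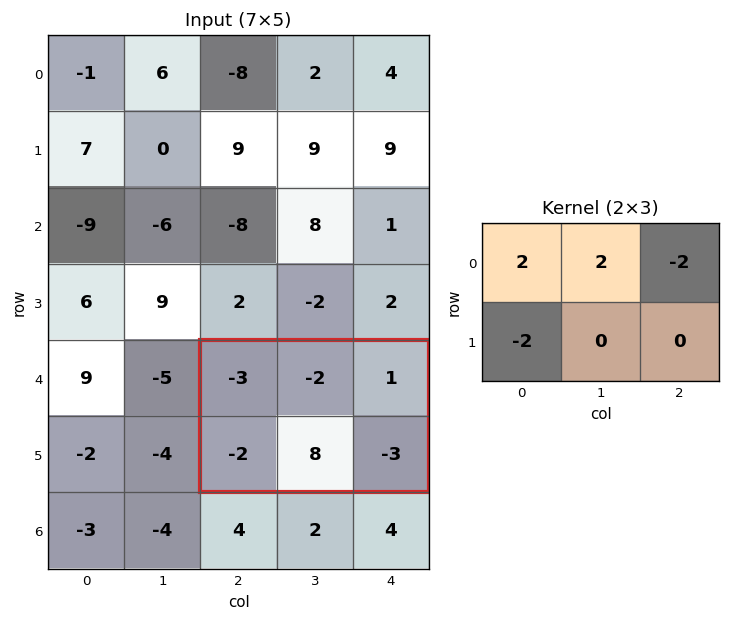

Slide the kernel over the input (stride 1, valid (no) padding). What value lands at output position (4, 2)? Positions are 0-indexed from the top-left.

The receptive field on the input at this output position is [-3 -2 1 / -2 8 -3]. Elementwise product with the kernel and sum: -3·2 + -2·2 + 1·-2 + -2·-2.

-8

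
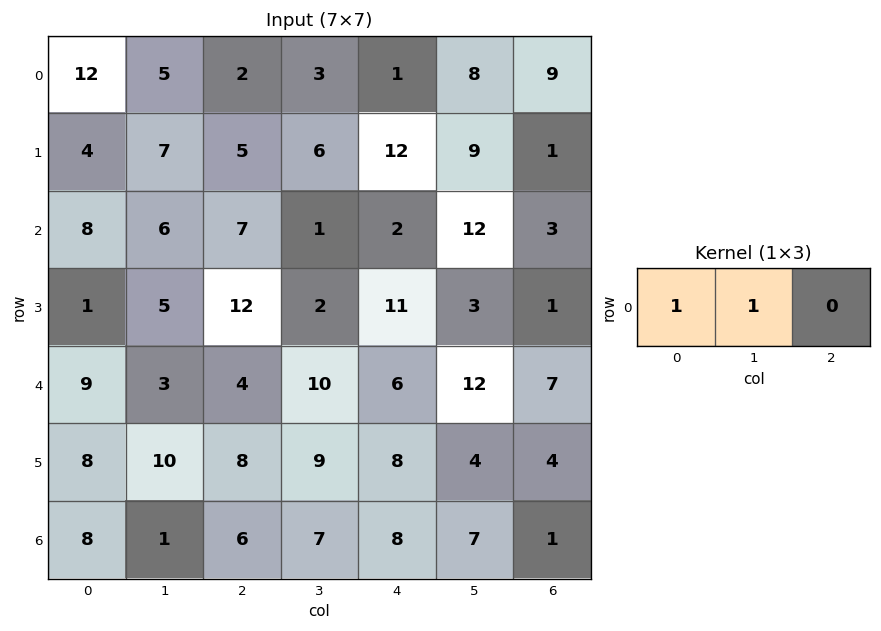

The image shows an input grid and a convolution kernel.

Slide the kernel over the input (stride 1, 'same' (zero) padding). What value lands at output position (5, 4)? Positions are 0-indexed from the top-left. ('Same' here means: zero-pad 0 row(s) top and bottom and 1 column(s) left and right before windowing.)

The receptive field on the zero-padded input at this output position is [9 8 4]. Elementwise product with the kernel and sum: 9·1 + 8·1.

17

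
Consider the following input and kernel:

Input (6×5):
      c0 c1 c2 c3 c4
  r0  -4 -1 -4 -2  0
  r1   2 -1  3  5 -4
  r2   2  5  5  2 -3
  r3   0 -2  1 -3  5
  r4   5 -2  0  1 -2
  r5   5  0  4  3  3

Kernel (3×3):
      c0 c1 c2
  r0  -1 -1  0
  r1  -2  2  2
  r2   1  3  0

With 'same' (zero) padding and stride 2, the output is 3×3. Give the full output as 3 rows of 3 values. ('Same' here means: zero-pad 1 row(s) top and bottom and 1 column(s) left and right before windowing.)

Output[0,0]: The receptive field on the zero-padded input at this output position is [0 0 0 / 0 -4 -1 / 0 2 -1]. Elementwise product with the kernel and sum: 0·-1 + 0·-1 + 0·-2 + -4·2 + -1·2 + 0·1 + 2·3.

-4 -2 -3
12 3 1
21 19 4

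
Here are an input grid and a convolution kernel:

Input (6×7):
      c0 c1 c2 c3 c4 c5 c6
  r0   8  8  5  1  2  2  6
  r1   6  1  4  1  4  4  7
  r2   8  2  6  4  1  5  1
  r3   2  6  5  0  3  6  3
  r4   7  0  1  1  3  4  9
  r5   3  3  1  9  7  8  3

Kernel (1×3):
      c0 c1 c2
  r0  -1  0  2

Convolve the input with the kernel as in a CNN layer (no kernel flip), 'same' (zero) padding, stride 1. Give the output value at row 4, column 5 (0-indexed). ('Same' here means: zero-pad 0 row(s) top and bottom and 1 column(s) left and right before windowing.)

The receptive field on the zero-padded input at this output position is [3 4 9]. Elementwise product with the kernel and sum: 3·-1 + 9·2.

15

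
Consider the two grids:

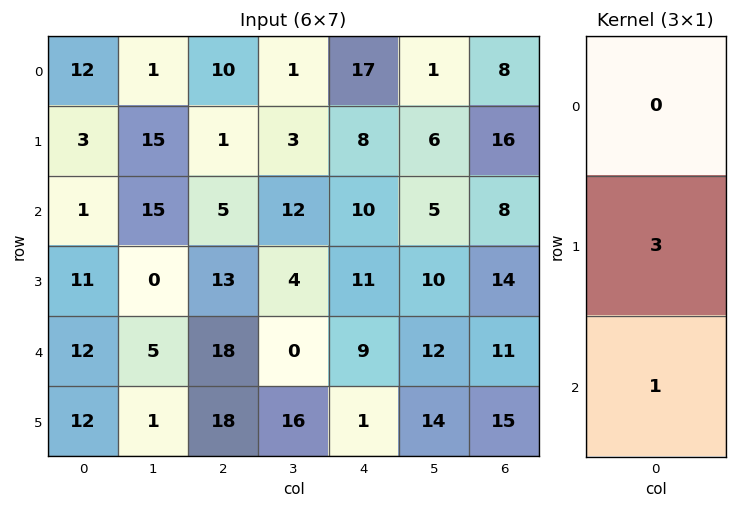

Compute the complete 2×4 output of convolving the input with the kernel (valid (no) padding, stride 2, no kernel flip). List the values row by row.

10 8 34 56
45 57 42 53

Output[0,0]: The receptive field on the input at this output position is [12 / 3 / 1]. Elementwise product with the kernel and sum: 3·3 + 1·1.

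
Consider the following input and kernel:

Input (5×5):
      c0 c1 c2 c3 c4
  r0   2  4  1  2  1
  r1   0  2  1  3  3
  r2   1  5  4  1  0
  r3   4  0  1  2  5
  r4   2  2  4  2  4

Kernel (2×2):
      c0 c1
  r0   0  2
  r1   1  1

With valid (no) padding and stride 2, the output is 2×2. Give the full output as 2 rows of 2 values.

Output[0,0]: The receptive field on the input at this output position is [2 4 / 0 2]. Elementwise product with the kernel and sum: 4·2 + 0·1 + 2·1.

10 8
14 5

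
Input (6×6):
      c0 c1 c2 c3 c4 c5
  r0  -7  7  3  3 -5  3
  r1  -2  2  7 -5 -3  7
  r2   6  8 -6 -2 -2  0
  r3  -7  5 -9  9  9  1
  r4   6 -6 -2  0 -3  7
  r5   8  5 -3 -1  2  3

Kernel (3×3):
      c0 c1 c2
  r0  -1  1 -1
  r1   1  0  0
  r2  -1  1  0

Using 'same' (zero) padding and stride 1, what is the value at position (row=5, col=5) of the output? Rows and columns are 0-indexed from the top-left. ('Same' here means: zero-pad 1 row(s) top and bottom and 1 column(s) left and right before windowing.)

The receptive field on the zero-padded input at this output position is [-3 7 0 / 2 3 0 / 0 0 0]. Elementwise product with the kernel and sum: -3·-1 + 7·1 + 0·-1 + 2·1 + 0·-1 + 0·1.

12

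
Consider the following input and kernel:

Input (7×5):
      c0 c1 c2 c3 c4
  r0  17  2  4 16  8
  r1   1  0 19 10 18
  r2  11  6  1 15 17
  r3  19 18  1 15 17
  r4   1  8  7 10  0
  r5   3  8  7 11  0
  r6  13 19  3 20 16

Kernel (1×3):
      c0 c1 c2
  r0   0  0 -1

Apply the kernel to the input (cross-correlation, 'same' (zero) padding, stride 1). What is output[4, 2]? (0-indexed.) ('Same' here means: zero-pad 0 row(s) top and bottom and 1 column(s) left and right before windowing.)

The receptive field on the zero-padded input at this output position is [8 7 10]. Elementwise product with the kernel and sum: 10·-1.

-10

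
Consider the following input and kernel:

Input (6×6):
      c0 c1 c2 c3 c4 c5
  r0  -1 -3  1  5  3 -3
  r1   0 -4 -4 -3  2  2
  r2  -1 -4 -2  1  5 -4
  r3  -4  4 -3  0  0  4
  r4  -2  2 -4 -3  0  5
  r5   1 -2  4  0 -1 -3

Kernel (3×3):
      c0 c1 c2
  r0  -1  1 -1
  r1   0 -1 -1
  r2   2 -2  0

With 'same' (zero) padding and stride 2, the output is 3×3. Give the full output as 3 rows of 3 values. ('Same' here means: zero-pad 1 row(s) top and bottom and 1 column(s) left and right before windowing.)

Output[0,0]: The receptive field on the zero-padded input at this output position is [0 0 0 / 0 -1 -3 / 0 0 -4]. Elementwise product with the kernel and sum: 0·-1 + 0·1 + 0·-1 + -1·-1 + -3·-1 + 0·2 + 0·-2.

4 -6 -10
17 18 2
-10 -12 -7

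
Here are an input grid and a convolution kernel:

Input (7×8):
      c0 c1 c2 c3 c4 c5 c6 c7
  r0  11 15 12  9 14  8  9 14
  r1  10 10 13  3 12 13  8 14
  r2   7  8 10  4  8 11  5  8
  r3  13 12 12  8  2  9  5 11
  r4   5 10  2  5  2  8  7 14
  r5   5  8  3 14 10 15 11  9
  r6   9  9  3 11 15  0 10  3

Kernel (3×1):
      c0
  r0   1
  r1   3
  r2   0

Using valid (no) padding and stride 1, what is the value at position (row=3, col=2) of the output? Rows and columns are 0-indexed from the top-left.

The receptive field on the input at this output position is [12 / 2 / 3]. Elementwise product with the kernel and sum: 12·1 + 2·3.

18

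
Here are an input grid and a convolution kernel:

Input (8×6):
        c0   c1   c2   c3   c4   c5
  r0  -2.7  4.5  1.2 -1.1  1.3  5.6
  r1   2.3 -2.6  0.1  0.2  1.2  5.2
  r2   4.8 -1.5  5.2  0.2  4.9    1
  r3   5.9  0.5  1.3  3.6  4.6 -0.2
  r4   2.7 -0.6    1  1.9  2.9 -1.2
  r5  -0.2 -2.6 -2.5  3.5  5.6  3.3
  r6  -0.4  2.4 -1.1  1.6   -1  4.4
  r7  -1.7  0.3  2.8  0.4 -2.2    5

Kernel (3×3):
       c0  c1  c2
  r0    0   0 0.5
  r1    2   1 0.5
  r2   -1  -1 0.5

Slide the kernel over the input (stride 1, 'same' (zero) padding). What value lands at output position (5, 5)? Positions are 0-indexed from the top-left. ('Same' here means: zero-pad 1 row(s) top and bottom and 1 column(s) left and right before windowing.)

The receptive field on the zero-padded input at this output position is [2.9 -1.2 0 / 5.6 3.3 0 / -1 4.4 0]. Elementwise product with the kernel and sum: 0·0.5 + 5.6·2 + 3.3·1 + 0·0.5 + -1·-1 + 4.4·-1 + 0·0.5.

11.1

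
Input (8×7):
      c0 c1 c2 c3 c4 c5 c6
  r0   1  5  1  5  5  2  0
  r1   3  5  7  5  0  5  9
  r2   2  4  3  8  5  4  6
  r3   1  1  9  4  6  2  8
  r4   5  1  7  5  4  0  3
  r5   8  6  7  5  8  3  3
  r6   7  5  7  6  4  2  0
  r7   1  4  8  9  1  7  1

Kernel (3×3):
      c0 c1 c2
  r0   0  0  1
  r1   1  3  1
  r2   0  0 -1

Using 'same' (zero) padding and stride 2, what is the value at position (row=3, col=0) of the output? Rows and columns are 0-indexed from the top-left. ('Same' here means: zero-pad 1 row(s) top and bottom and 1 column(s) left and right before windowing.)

The receptive field on the zero-padded input at this output position is [0 8 6 / 0 7 5 / 0 1 4]. Elementwise product with the kernel and sum: 6·1 + 0·1 + 7·3 + 5·1 + 4·-1.

28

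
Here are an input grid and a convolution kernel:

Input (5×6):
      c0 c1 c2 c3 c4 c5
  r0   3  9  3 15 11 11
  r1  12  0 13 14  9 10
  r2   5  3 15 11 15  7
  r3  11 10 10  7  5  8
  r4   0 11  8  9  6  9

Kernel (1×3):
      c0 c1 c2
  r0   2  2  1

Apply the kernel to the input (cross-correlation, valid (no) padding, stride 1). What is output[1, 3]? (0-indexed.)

The receptive field on the input at this output position is [14 9 10]. Elementwise product with the kernel and sum: 14·2 + 9·2 + 10·1.

56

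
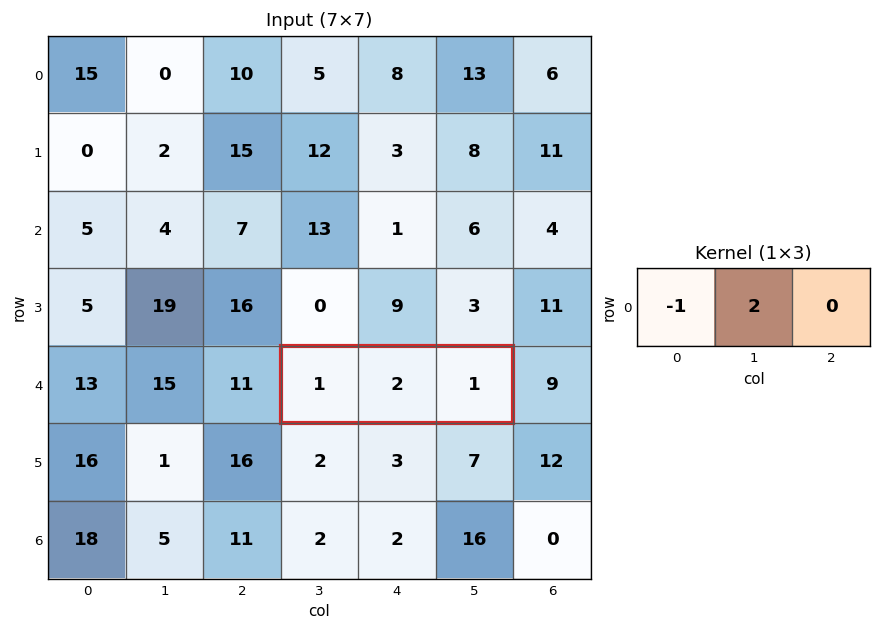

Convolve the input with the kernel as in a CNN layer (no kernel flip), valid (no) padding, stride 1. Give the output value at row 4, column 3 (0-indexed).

The receptive field on the input at this output position is [1 2 1]. Elementwise product with the kernel and sum: 1·-1 + 2·2.

3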